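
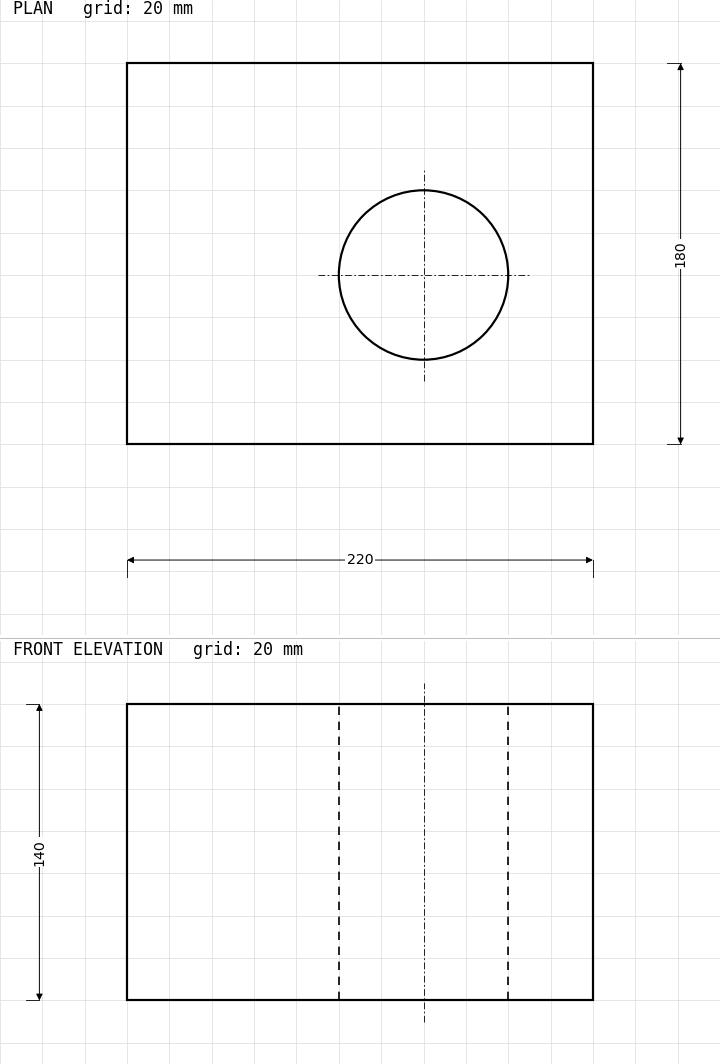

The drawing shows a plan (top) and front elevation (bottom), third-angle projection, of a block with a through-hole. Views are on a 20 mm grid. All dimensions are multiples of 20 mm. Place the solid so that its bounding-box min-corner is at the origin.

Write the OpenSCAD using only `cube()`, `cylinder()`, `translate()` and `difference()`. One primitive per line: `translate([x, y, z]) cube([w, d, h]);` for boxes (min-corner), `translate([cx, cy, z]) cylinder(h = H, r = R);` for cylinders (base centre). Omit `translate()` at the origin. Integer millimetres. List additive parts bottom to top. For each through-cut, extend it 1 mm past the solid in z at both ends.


difference() {
  cube([220, 180, 140]);
  translate([140, 80, -1]) cylinder(h = 142, r = 40);
}


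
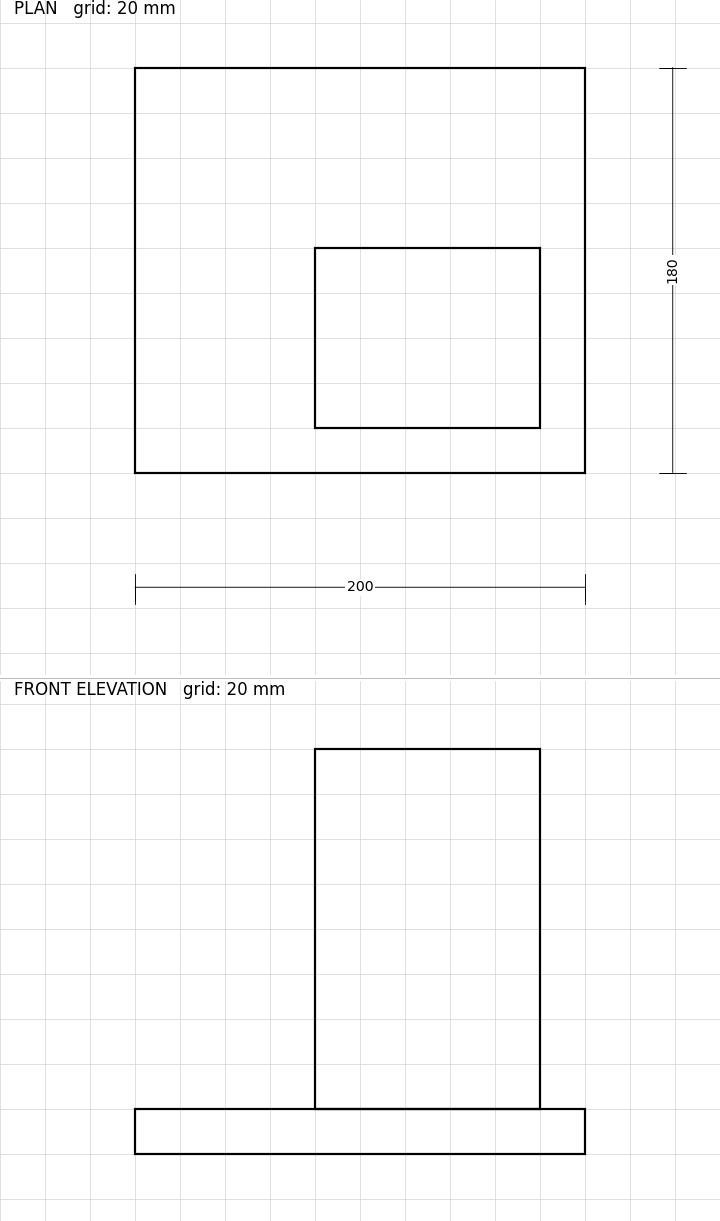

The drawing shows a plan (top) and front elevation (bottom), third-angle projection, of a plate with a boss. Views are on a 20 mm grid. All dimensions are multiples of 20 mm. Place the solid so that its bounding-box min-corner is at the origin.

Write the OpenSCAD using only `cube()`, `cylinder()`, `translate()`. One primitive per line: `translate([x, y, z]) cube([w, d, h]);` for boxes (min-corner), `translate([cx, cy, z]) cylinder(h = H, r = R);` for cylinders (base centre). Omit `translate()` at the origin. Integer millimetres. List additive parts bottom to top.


cube([200, 180, 20]);
translate([80, 20, 20]) cube([100, 80, 160]);


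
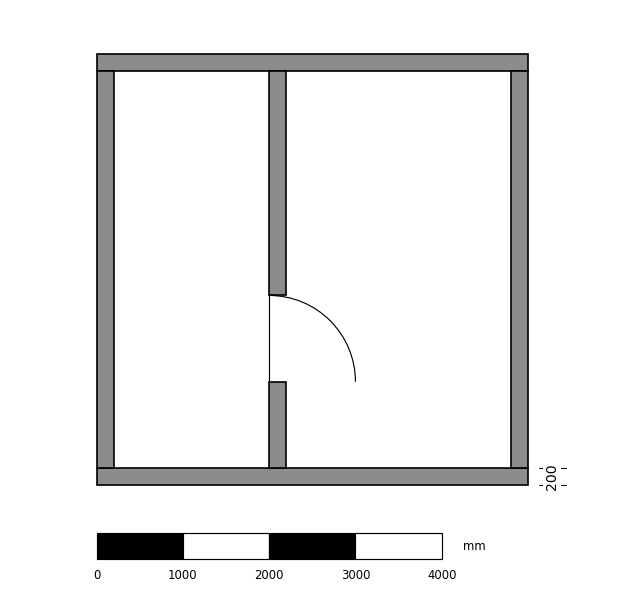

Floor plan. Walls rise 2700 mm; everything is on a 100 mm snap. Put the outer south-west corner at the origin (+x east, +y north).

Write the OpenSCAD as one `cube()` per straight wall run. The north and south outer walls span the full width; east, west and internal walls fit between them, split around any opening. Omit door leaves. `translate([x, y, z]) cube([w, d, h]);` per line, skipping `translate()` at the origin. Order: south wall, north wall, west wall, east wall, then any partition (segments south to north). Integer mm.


cube([5000, 200, 2700]);
translate([0, 4800, 0]) cube([5000, 200, 2700]);
translate([0, 200, 0]) cube([200, 4600, 2700]);
translate([4800, 200, 0]) cube([200, 4600, 2700]);
translate([2000, 200, 0]) cube([200, 1000, 2700]);
translate([2000, 2200, 0]) cube([200, 2600, 2700]);


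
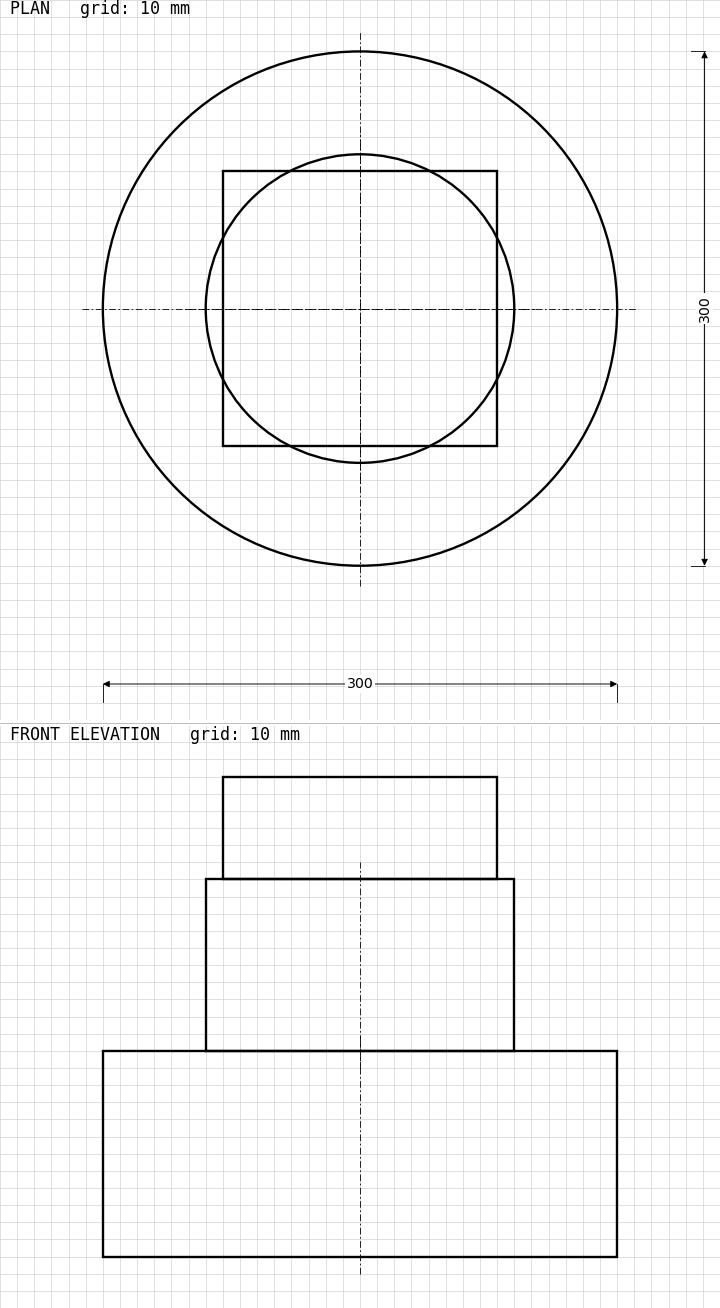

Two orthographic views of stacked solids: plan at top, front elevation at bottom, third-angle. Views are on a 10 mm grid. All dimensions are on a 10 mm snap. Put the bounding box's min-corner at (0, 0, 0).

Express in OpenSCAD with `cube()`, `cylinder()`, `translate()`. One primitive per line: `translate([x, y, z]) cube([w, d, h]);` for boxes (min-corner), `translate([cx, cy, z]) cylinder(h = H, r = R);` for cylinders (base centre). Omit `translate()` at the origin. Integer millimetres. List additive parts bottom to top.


translate([150, 150, 0]) cylinder(h = 120, r = 150);
translate([150, 150, 120]) cylinder(h = 100, r = 90);
translate([70, 70, 220]) cube([160, 160, 60]);


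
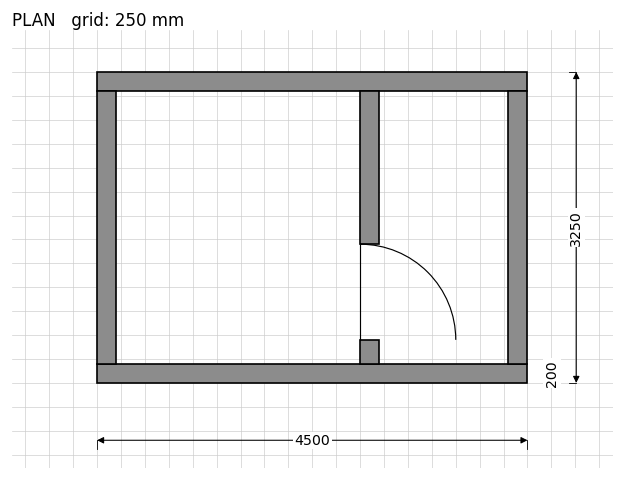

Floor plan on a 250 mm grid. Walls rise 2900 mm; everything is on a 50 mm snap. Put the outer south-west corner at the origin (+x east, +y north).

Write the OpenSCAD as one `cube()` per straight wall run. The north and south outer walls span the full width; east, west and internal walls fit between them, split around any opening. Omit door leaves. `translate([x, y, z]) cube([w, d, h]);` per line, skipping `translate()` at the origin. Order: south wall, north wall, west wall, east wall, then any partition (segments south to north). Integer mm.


cube([4500, 200, 2900]);
translate([0, 3050, 0]) cube([4500, 200, 2900]);
translate([0, 200, 0]) cube([200, 2850, 2900]);
translate([4300, 200, 0]) cube([200, 2850, 2900]);
translate([2750, 200, 0]) cube([200, 250, 2900]);
translate([2750, 1450, 0]) cube([200, 1600, 2900]);


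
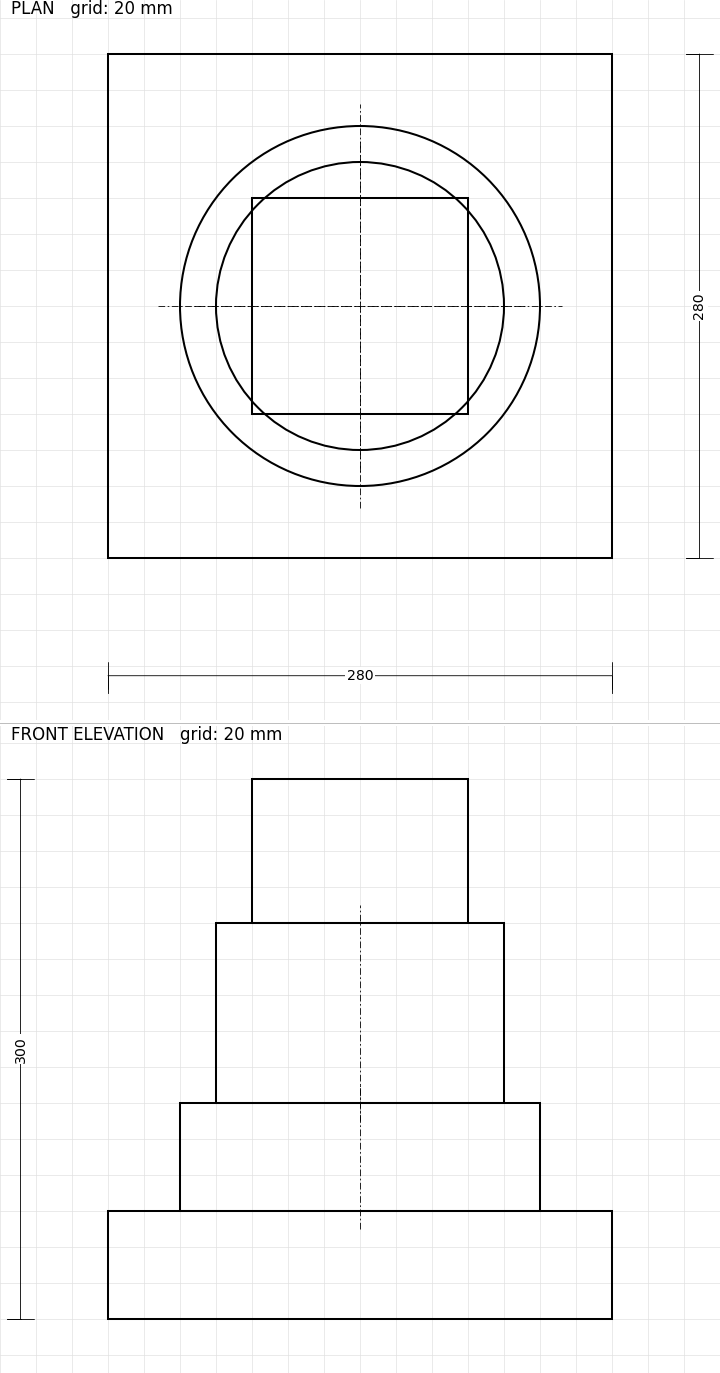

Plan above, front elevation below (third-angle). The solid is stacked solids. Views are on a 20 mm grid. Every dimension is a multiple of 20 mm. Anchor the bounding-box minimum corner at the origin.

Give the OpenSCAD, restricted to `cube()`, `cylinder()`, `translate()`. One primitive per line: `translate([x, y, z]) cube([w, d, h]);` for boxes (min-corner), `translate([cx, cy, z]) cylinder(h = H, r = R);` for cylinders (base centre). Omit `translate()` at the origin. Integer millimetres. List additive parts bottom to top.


cube([280, 280, 60]);
translate([140, 140, 60]) cylinder(h = 60, r = 100);
translate([140, 140, 120]) cylinder(h = 100, r = 80);
translate([80, 80, 220]) cube([120, 120, 80]);


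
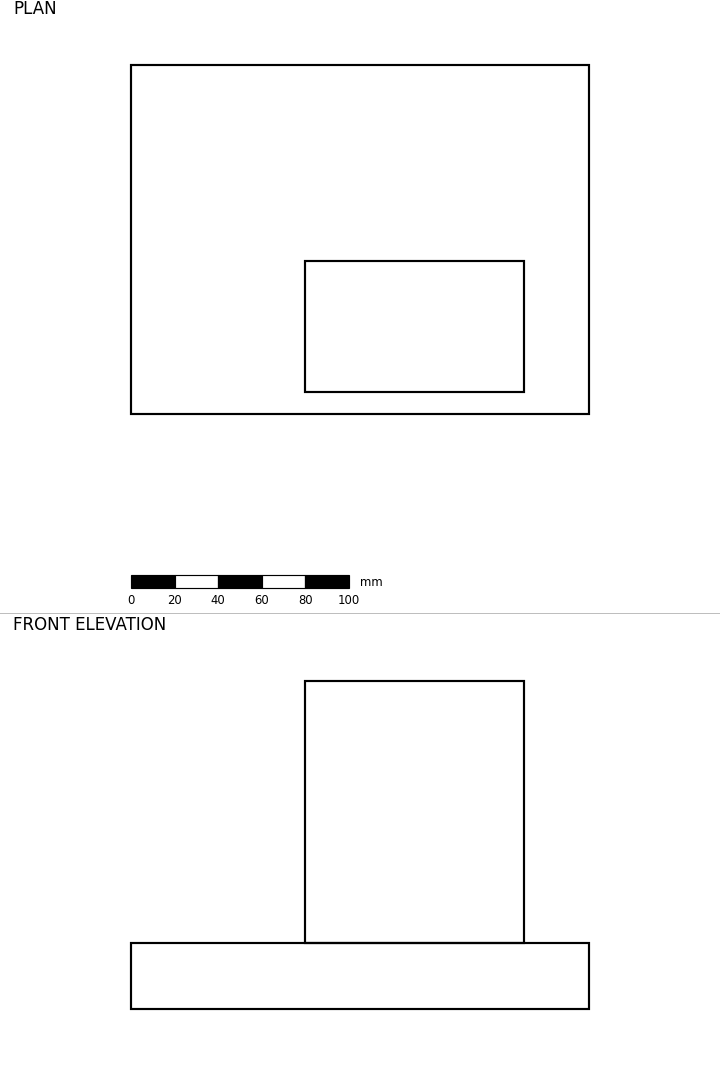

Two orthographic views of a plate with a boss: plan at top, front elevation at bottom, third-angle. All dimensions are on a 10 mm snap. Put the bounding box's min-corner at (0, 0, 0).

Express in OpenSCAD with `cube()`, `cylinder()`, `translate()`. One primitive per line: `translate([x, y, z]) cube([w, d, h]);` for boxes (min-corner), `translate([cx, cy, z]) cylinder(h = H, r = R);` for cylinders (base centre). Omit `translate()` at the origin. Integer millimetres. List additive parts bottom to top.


cube([210, 160, 30]);
translate([80, 10, 30]) cube([100, 60, 120]);


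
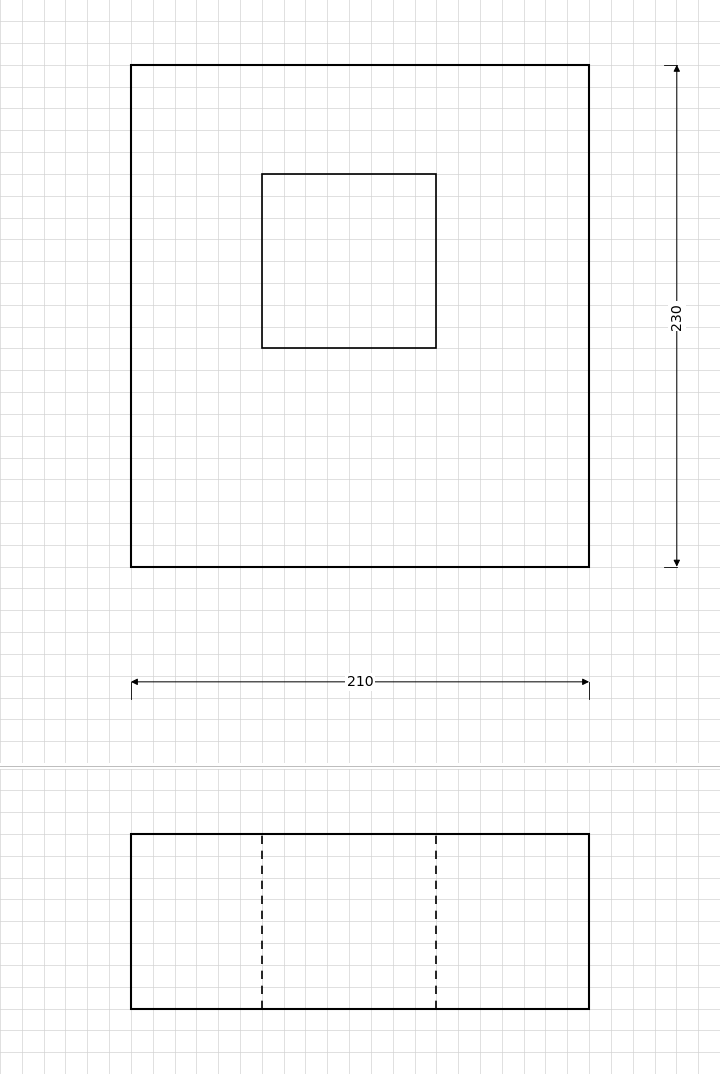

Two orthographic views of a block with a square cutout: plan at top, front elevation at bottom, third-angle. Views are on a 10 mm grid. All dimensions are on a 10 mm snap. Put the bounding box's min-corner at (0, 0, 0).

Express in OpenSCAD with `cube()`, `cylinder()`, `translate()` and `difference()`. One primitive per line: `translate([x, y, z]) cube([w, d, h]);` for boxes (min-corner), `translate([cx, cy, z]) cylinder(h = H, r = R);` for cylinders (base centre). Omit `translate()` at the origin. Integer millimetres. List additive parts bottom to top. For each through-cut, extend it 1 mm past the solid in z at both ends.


difference() {
  cube([210, 230, 80]);
  translate([60, 100, -1]) cube([80, 80, 82]);
}


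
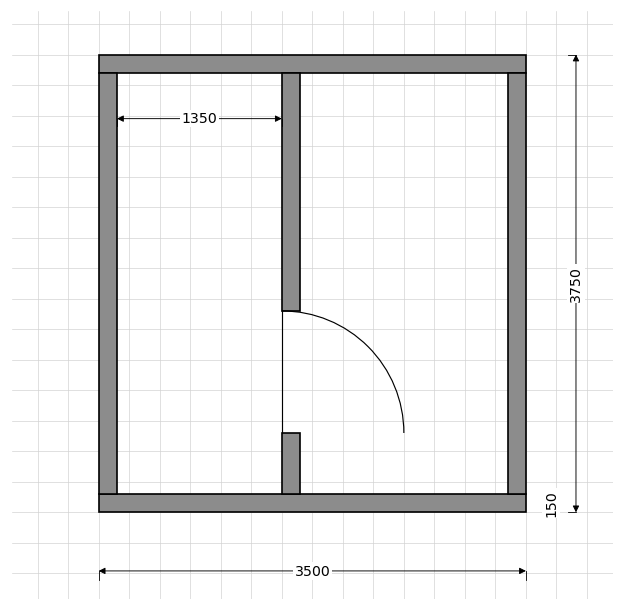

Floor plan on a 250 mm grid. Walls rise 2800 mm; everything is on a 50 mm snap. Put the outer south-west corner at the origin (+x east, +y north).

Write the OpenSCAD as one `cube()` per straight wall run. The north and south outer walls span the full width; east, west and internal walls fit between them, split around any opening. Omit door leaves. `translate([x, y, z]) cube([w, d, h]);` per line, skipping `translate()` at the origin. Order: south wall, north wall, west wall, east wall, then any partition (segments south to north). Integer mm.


cube([3500, 150, 2800]);
translate([0, 3600, 0]) cube([3500, 150, 2800]);
translate([0, 150, 0]) cube([150, 3450, 2800]);
translate([3350, 150, 0]) cube([150, 3450, 2800]);
translate([1500, 150, 0]) cube([150, 500, 2800]);
translate([1500, 1650, 0]) cube([150, 1950, 2800]);


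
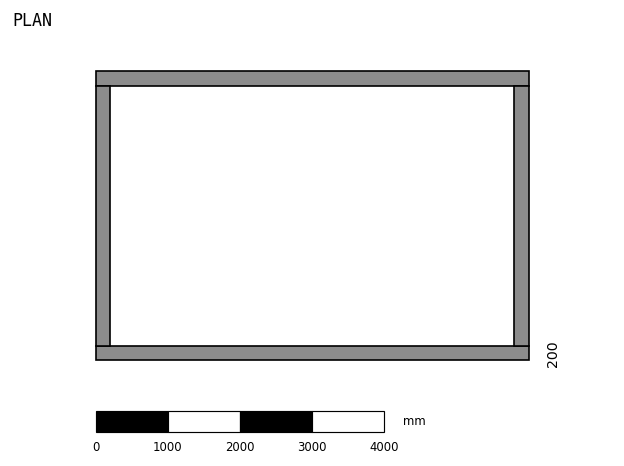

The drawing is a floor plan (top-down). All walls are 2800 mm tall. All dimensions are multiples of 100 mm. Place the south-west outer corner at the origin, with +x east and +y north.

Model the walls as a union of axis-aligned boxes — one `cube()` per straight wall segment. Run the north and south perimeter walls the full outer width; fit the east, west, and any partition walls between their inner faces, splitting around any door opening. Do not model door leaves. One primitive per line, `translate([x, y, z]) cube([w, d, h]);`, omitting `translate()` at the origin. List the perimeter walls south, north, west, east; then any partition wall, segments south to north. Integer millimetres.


cube([6000, 200, 2800]);
translate([0, 3800, 0]) cube([6000, 200, 2800]);
translate([0, 200, 0]) cube([200, 3600, 2800]);
translate([5800, 200, 0]) cube([200, 3600, 2800]);


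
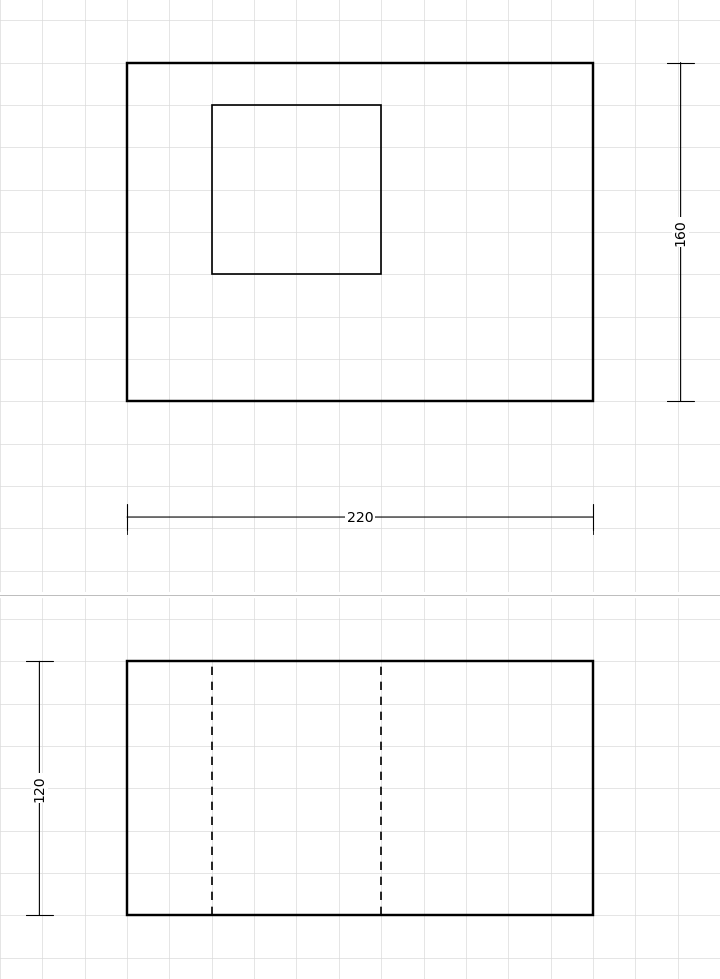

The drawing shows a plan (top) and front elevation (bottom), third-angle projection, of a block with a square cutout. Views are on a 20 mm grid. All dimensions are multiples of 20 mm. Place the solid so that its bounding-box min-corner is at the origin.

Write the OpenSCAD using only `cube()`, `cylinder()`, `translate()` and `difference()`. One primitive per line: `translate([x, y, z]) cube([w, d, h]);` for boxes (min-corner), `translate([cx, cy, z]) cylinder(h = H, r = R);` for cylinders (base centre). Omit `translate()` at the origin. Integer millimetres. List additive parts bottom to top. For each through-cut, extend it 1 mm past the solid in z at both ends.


difference() {
  cube([220, 160, 120]);
  translate([40, 60, -1]) cube([80, 80, 122]);
}


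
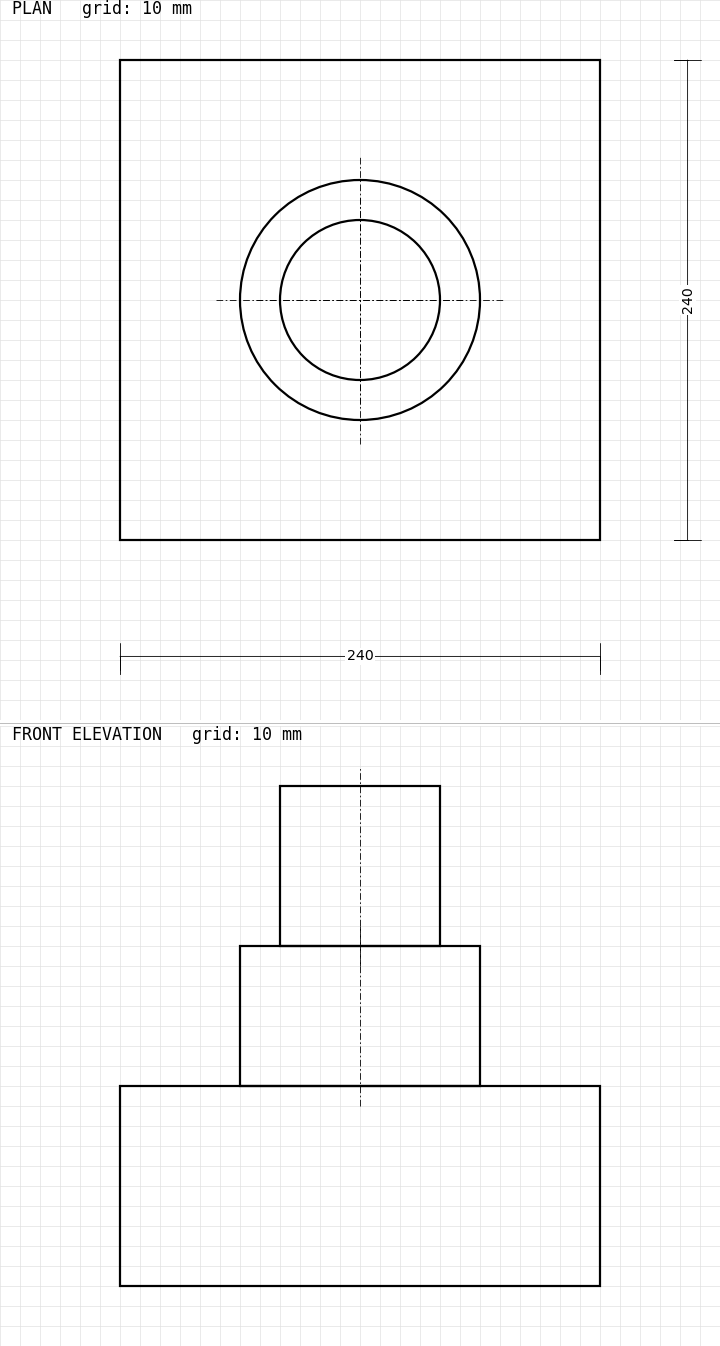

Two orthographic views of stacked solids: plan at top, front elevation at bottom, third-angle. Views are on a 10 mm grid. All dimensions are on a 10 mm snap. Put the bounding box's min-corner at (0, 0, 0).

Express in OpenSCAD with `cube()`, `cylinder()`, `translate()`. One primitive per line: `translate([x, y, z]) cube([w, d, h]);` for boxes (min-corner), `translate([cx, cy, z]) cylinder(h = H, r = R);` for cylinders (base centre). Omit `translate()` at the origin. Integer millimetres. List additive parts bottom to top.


cube([240, 240, 100]);
translate([120, 120, 100]) cylinder(h = 70, r = 60);
translate([120, 120, 170]) cylinder(h = 80, r = 40);


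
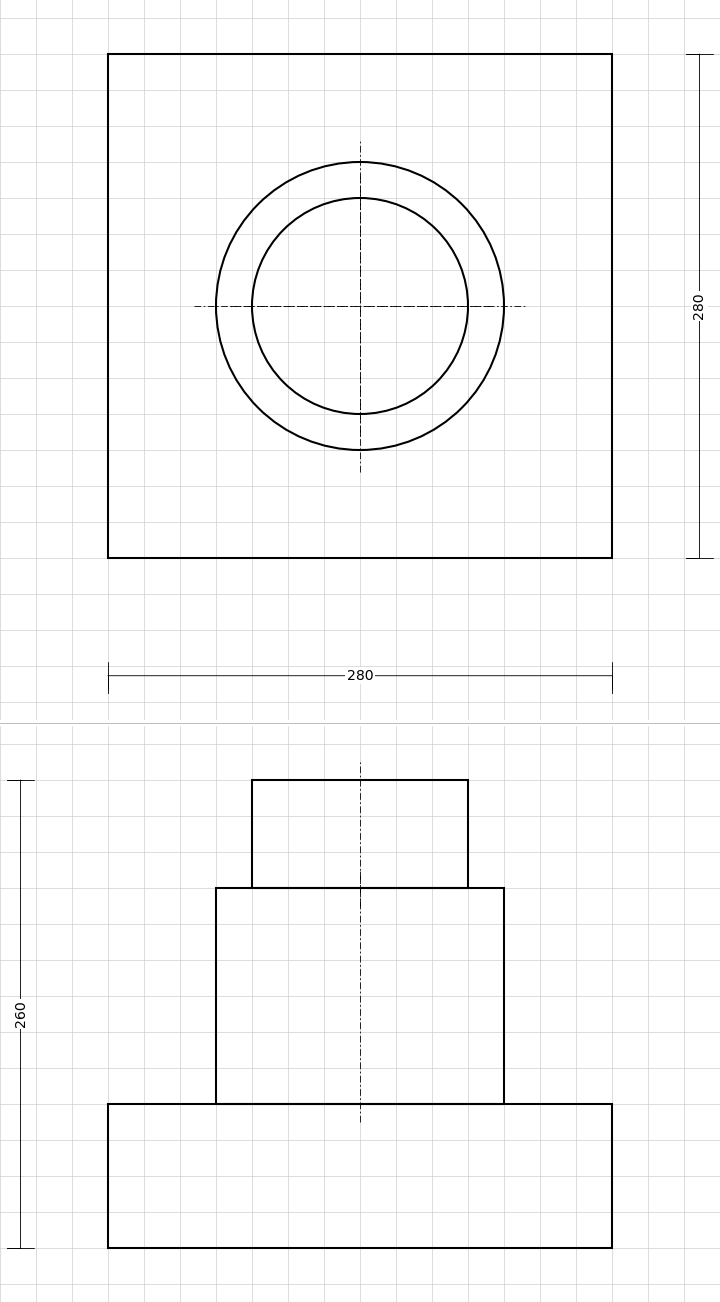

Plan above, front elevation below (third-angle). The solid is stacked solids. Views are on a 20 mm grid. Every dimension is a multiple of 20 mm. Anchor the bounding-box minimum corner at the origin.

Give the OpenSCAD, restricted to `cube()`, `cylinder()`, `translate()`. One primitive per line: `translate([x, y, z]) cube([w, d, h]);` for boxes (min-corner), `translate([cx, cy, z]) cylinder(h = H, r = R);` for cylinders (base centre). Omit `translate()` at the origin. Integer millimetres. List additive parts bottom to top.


cube([280, 280, 80]);
translate([140, 140, 80]) cylinder(h = 120, r = 80);
translate([140, 140, 200]) cylinder(h = 60, r = 60);


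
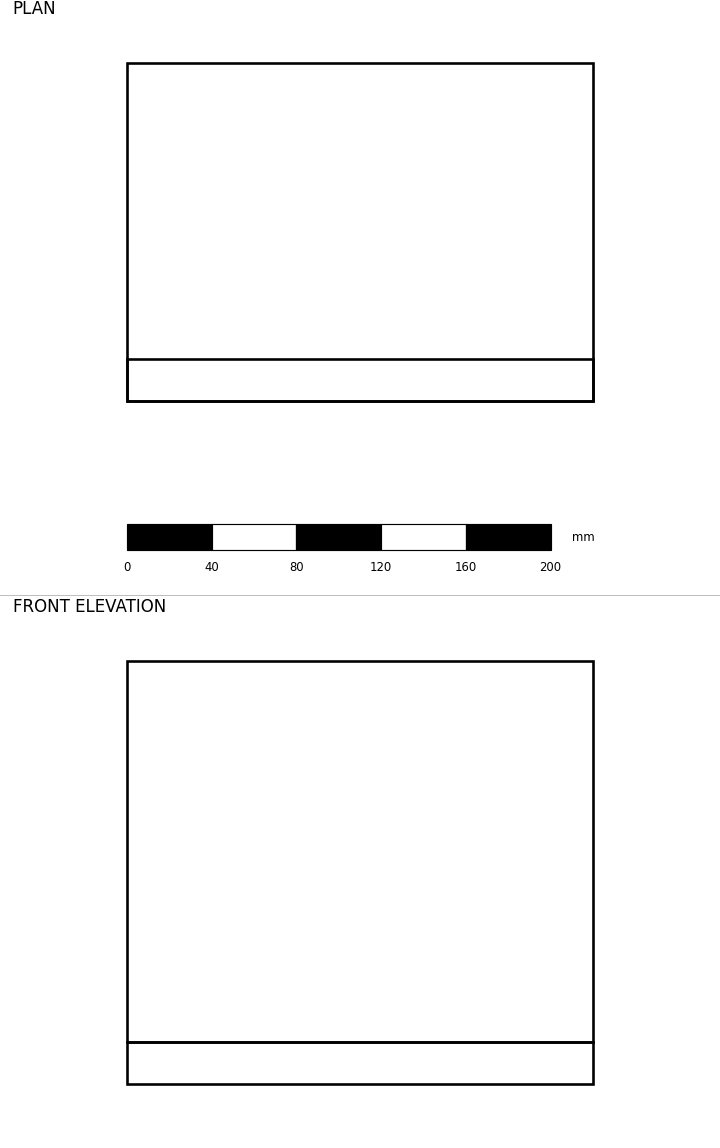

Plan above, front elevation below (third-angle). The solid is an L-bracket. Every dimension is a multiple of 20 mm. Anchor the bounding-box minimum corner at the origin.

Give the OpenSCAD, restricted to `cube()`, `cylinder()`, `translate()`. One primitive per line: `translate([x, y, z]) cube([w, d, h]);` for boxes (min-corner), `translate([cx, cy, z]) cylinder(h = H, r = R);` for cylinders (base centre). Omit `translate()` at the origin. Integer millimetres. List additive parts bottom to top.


cube([220, 160, 20]);
translate([0, 0, 20]) cube([220, 20, 180]);


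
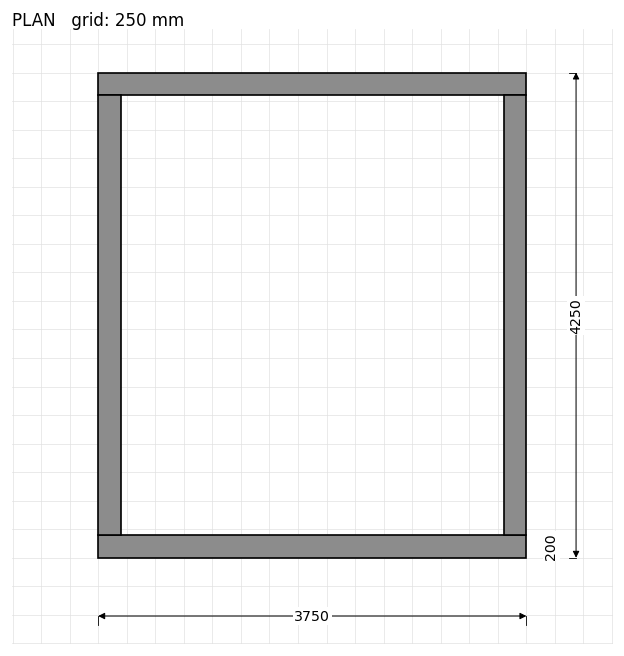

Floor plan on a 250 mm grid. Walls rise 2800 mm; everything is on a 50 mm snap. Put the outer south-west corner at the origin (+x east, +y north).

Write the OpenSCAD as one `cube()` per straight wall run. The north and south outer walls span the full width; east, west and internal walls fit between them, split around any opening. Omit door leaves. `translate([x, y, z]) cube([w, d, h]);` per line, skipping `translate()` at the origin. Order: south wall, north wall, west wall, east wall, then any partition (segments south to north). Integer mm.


cube([3750, 200, 2800]);
translate([0, 4050, 0]) cube([3750, 200, 2800]);
translate([0, 200, 0]) cube([200, 3850, 2800]);
translate([3550, 200, 0]) cube([200, 3850, 2800]);


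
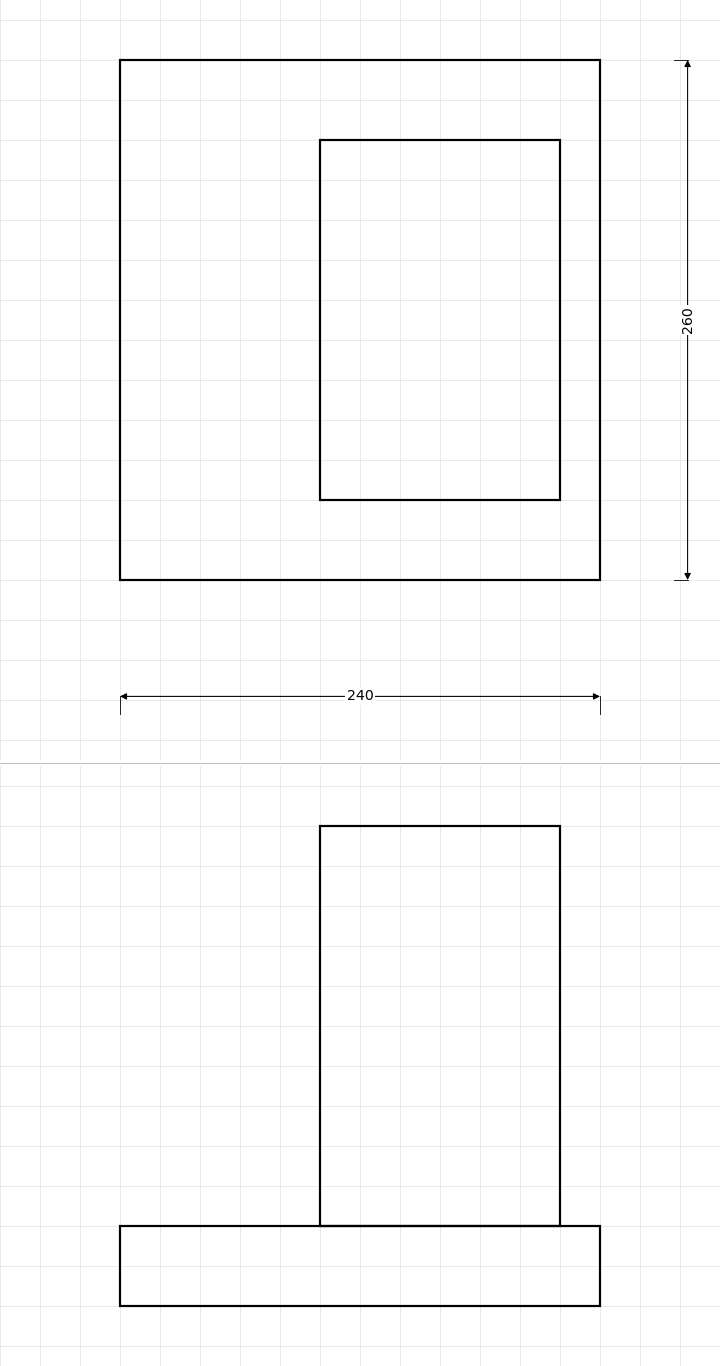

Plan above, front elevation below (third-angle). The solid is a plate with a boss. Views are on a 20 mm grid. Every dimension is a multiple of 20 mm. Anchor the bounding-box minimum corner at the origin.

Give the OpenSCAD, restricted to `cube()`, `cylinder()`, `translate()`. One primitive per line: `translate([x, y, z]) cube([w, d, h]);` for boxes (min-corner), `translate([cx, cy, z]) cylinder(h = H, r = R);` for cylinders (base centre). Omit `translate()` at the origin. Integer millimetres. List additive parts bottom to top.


cube([240, 260, 40]);
translate([100, 40, 40]) cube([120, 180, 200]);


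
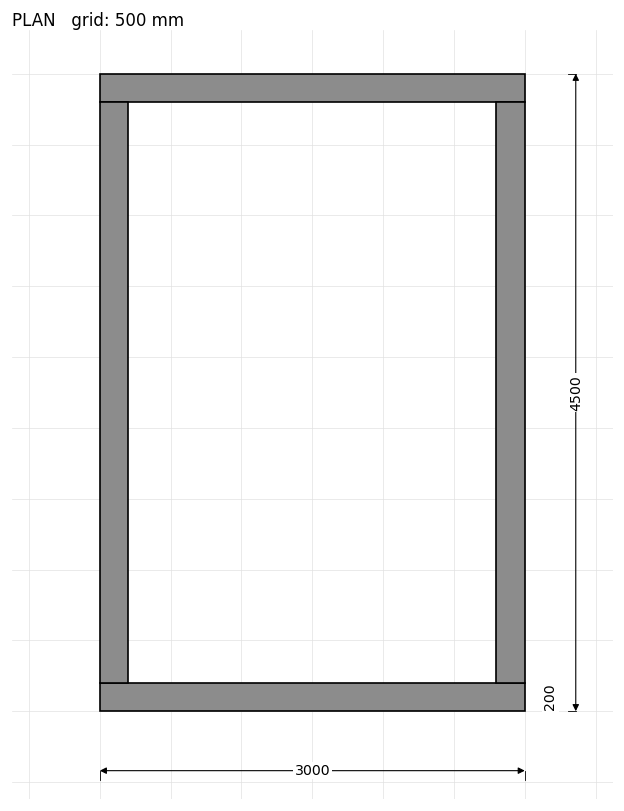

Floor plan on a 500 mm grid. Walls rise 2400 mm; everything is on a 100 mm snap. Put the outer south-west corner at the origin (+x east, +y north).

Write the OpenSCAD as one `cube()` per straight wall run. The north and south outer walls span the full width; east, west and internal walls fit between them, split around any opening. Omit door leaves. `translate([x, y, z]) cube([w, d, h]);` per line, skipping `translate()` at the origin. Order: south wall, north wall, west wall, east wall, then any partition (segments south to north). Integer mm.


cube([3000, 200, 2400]);
translate([0, 4300, 0]) cube([3000, 200, 2400]);
translate([0, 200, 0]) cube([200, 4100, 2400]);
translate([2800, 200, 0]) cube([200, 4100, 2400]);


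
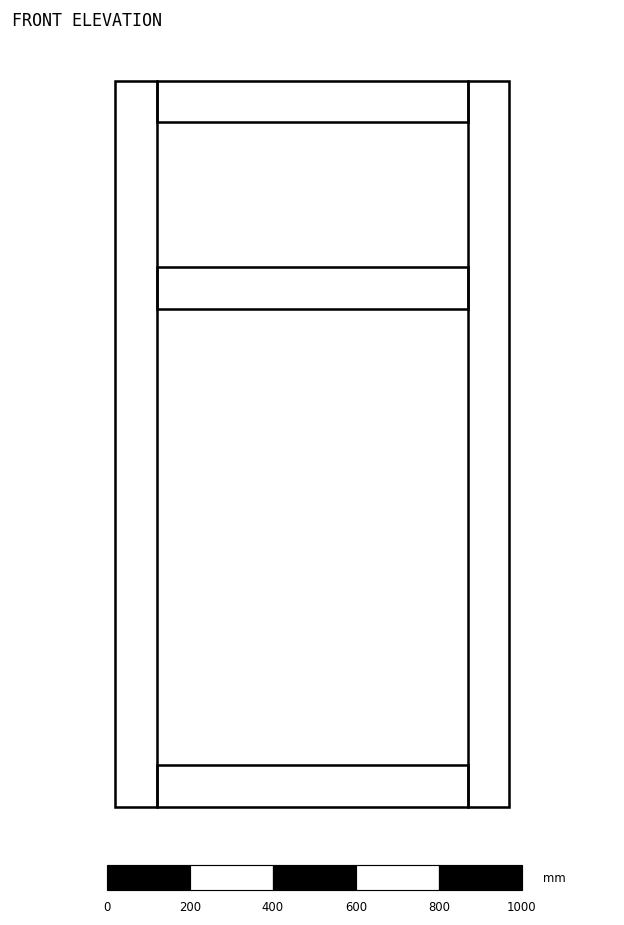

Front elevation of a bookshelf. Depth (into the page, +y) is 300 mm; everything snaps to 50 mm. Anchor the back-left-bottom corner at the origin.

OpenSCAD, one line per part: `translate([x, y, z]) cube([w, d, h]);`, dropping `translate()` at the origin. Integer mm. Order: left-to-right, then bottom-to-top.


cube([100, 300, 1750]);
translate([100, 0, 0]) cube([750, 300, 100]);
translate([100, 0, 1200]) cube([750, 300, 100]);
translate([100, 0, 1650]) cube([750, 300, 100]);
translate([850, 0, 0]) cube([100, 300, 1750]);


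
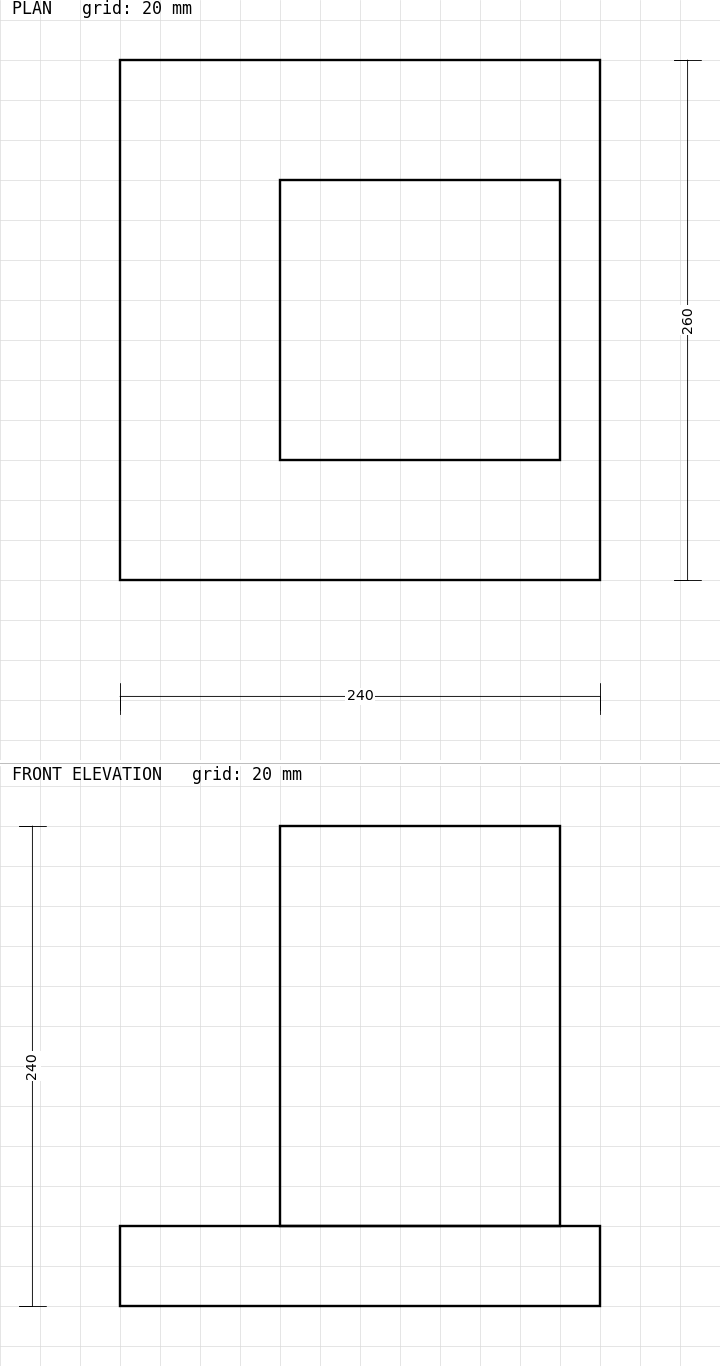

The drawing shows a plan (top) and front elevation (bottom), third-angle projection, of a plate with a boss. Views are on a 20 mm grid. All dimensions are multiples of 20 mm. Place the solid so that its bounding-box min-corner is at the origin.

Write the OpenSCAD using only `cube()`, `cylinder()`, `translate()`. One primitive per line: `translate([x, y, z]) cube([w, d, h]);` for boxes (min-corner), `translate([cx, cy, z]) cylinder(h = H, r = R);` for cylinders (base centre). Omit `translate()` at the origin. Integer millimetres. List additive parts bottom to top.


cube([240, 260, 40]);
translate([80, 60, 40]) cube([140, 140, 200]);


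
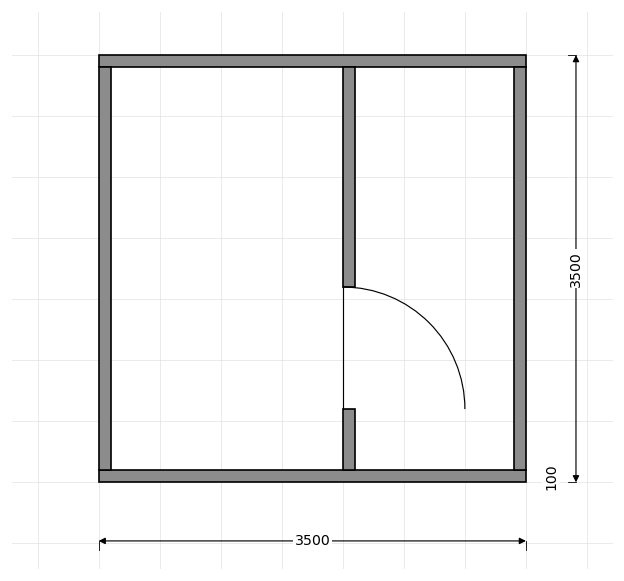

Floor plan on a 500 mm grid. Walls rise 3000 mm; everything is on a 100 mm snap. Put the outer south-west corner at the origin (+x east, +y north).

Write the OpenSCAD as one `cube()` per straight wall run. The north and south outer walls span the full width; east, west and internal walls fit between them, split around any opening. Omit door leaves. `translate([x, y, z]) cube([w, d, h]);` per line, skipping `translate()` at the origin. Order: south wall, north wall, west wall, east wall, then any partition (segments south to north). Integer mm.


cube([3500, 100, 3000]);
translate([0, 3400, 0]) cube([3500, 100, 3000]);
translate([0, 100, 0]) cube([100, 3300, 3000]);
translate([3400, 100, 0]) cube([100, 3300, 3000]);
translate([2000, 100, 0]) cube([100, 500, 3000]);
translate([2000, 1600, 0]) cube([100, 1800, 3000]);


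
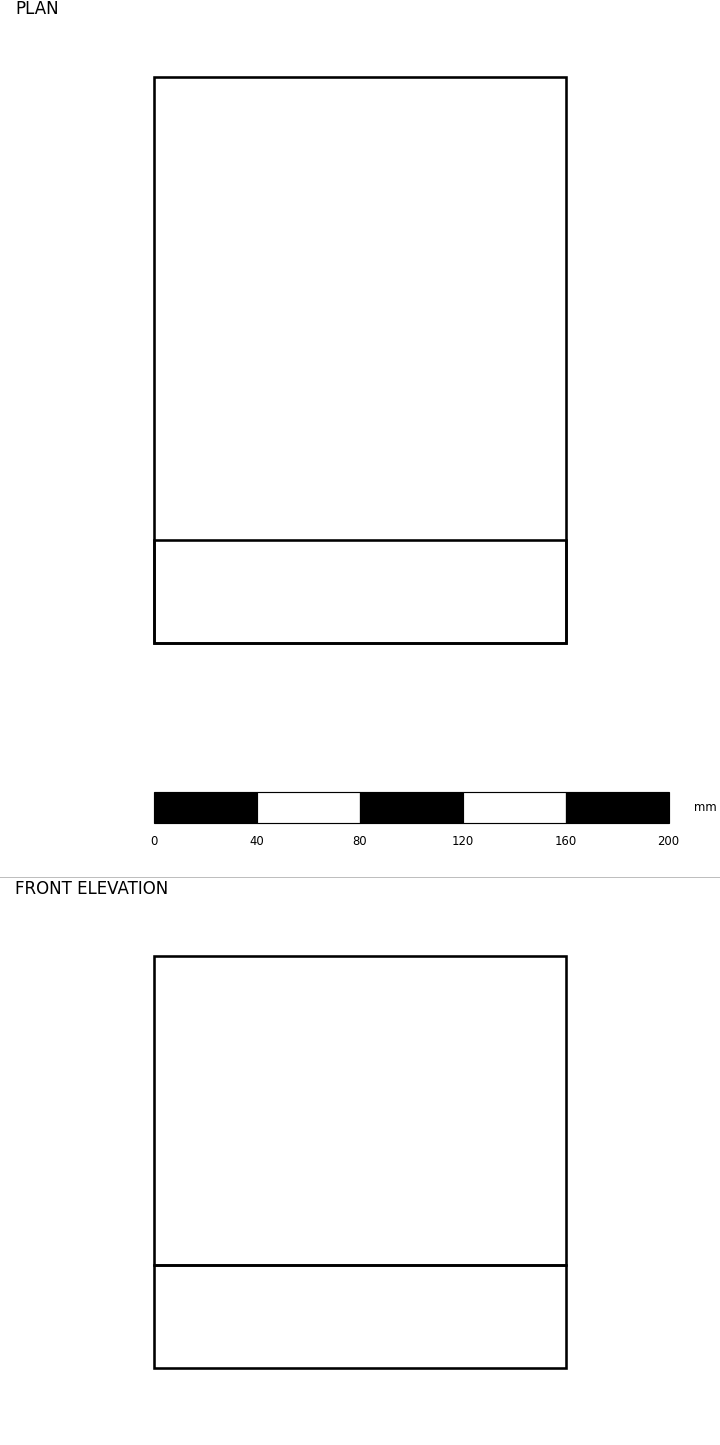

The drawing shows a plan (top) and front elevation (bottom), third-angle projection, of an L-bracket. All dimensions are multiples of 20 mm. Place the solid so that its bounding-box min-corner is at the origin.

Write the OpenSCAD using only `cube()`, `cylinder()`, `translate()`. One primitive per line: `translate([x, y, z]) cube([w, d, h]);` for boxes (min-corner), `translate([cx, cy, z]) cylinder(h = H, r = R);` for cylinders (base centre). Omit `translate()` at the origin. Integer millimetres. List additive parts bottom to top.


cube([160, 220, 40]);
translate([0, 0, 40]) cube([160, 40, 120]);


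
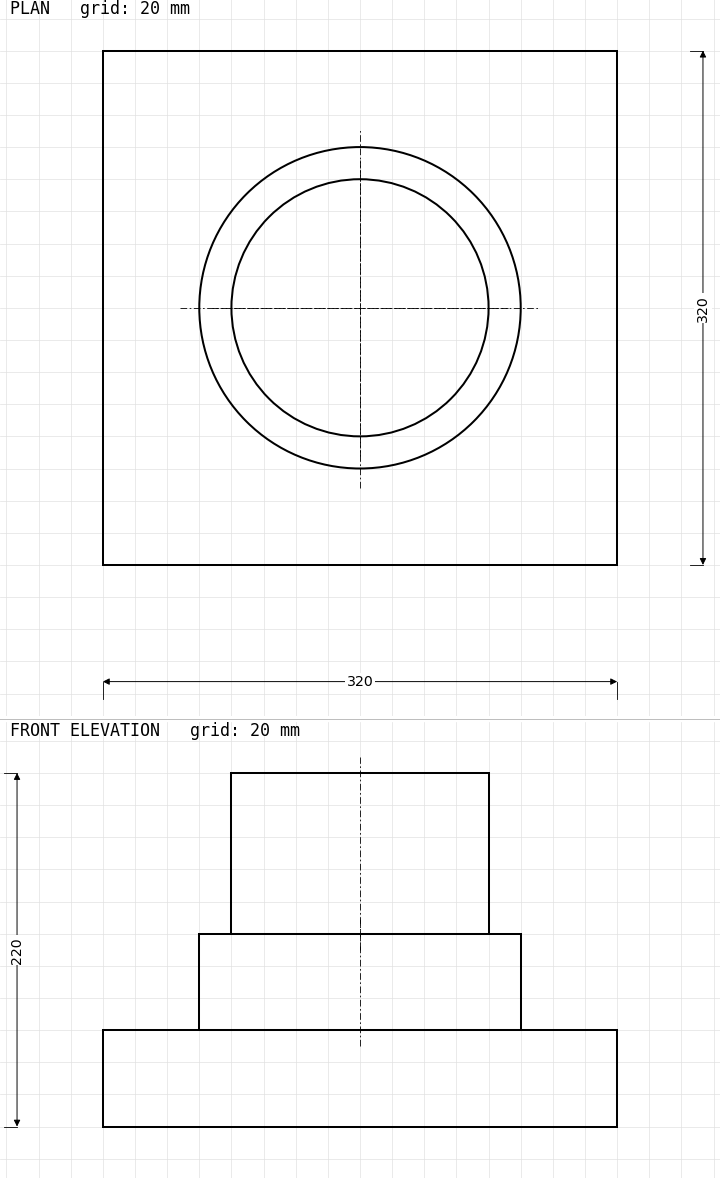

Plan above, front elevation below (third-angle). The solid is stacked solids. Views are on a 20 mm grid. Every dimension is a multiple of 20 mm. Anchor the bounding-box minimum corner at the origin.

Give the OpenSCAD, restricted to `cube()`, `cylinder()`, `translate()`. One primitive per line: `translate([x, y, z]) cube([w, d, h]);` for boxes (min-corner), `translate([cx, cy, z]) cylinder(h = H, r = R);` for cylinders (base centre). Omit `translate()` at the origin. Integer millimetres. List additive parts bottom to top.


cube([320, 320, 60]);
translate([160, 160, 60]) cylinder(h = 60, r = 100);
translate([160, 160, 120]) cylinder(h = 100, r = 80);


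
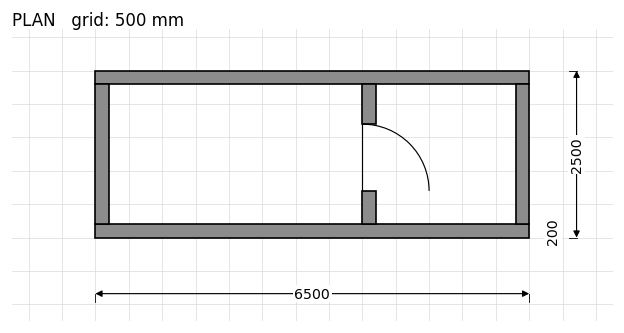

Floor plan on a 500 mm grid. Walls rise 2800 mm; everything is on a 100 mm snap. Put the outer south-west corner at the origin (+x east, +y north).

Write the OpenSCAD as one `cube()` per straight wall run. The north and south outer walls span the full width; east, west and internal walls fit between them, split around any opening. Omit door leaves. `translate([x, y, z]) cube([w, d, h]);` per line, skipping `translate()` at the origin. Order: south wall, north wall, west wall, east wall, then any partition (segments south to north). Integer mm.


cube([6500, 200, 2800]);
translate([0, 2300, 0]) cube([6500, 200, 2800]);
translate([0, 200, 0]) cube([200, 2100, 2800]);
translate([6300, 200, 0]) cube([200, 2100, 2800]);
translate([4000, 200, 0]) cube([200, 500, 2800]);
translate([4000, 1700, 0]) cube([200, 600, 2800]);


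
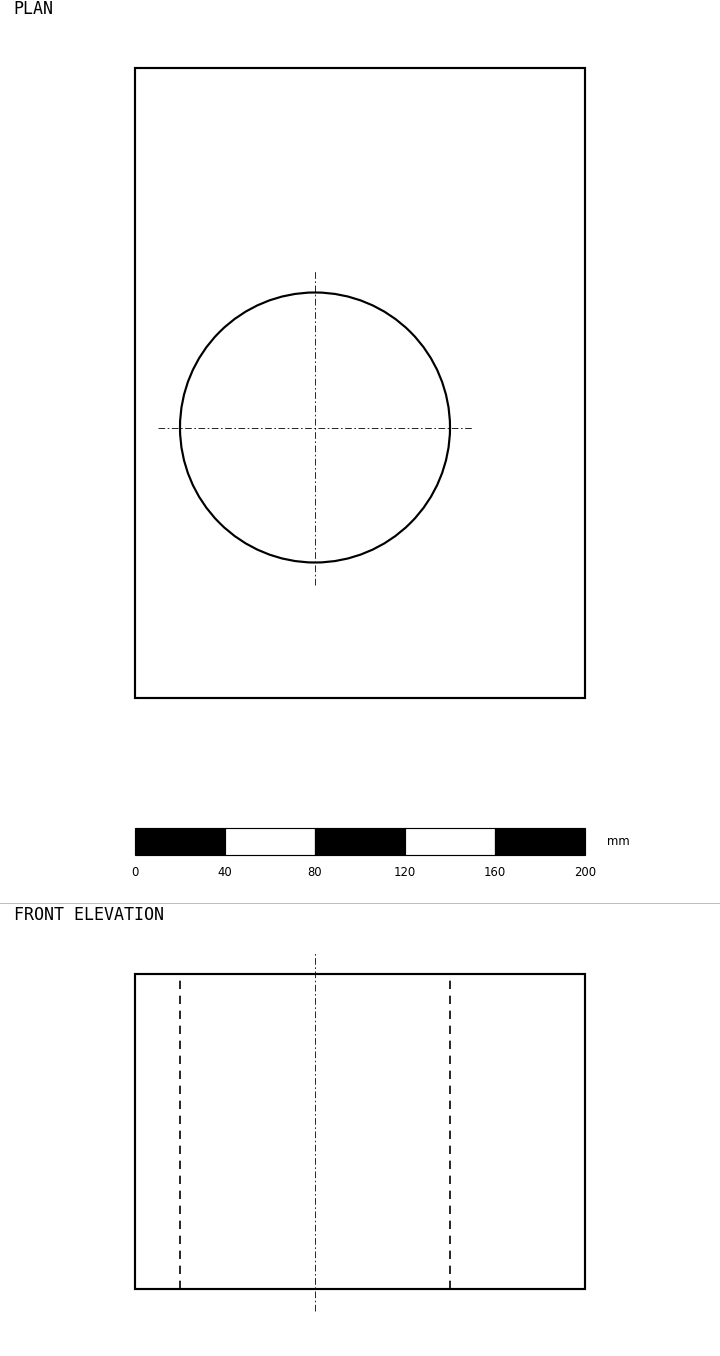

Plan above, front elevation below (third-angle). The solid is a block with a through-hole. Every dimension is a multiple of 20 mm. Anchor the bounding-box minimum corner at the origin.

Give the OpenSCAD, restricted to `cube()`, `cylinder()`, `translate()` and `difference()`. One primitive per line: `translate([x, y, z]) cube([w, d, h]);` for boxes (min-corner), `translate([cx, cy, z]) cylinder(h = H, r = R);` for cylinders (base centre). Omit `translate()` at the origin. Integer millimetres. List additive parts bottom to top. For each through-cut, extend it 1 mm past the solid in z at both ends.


difference() {
  cube([200, 280, 140]);
  translate([80, 120, -1]) cylinder(h = 142, r = 60);
}


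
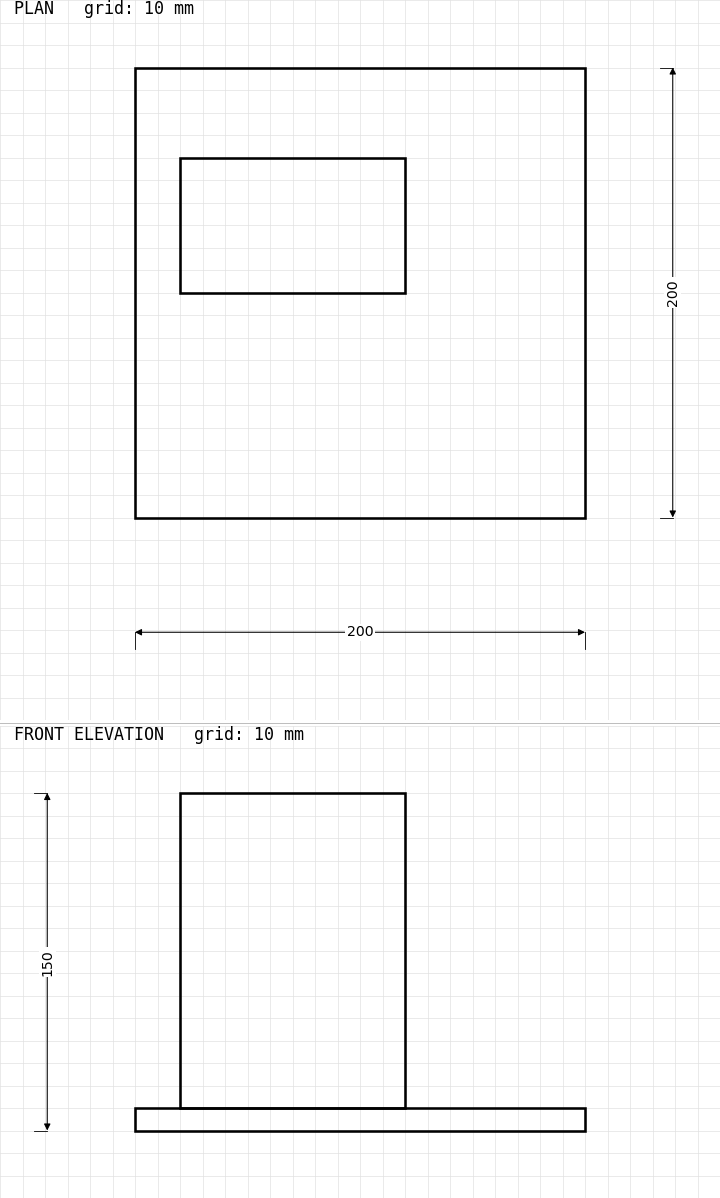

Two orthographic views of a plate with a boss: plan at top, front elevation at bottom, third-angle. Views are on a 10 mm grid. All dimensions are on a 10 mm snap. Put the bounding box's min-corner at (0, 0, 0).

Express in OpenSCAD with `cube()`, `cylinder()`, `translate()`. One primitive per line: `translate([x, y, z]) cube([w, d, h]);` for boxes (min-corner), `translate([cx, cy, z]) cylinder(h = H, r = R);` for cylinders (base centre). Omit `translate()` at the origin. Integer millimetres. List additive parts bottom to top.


cube([200, 200, 10]);
translate([20, 100, 10]) cube([100, 60, 140]);


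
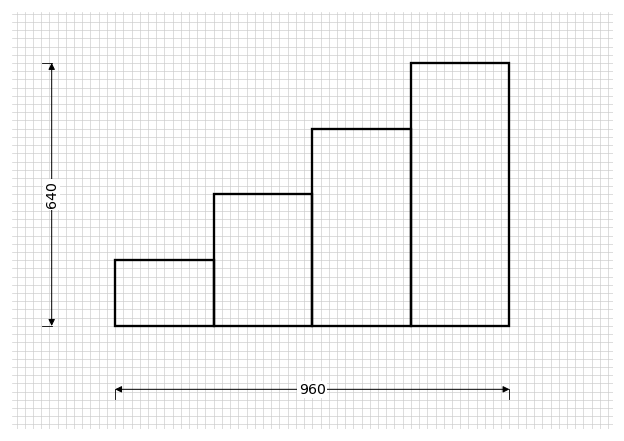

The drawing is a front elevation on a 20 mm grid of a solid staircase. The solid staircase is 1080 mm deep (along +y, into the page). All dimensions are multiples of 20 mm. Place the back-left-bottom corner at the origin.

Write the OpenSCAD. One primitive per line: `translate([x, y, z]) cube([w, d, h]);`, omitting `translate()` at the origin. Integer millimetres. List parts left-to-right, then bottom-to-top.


cube([240, 1080, 160]);
translate([240, 0, 0]) cube([240, 1080, 320]);
translate([480, 0, 0]) cube([240, 1080, 480]);
translate([720, 0, 0]) cube([240, 1080, 640]);


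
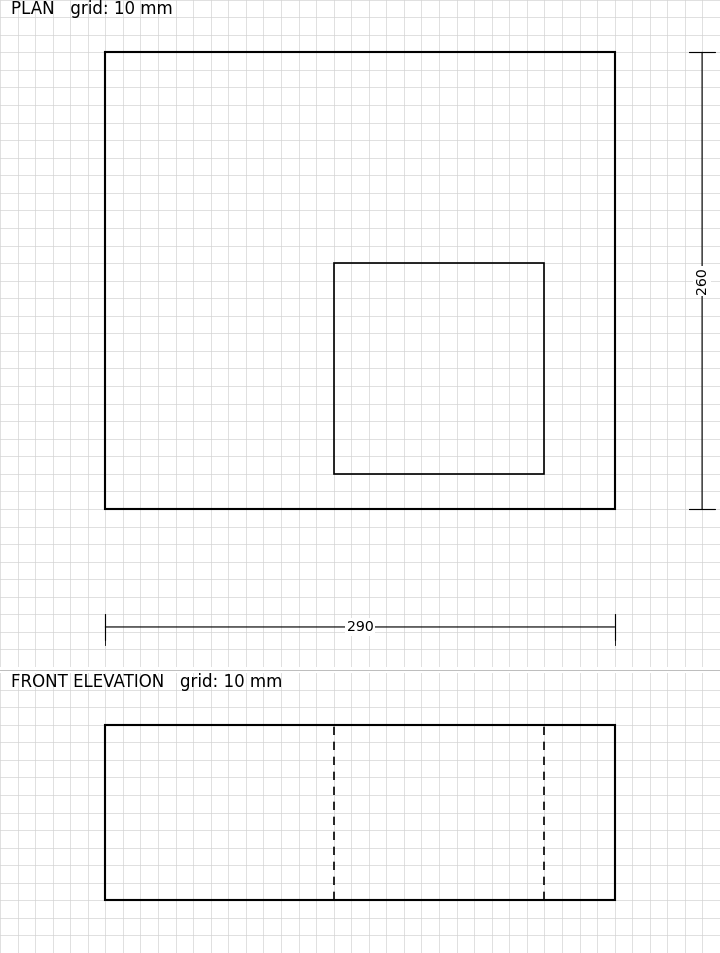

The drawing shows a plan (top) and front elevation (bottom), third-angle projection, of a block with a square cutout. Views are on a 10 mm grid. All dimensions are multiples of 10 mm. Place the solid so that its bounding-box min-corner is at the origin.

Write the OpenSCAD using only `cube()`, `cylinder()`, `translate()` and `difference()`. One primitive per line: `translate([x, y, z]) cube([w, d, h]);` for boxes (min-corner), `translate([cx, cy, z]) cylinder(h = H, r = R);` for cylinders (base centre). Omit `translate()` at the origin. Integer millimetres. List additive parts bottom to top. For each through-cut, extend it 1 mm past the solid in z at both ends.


difference() {
  cube([290, 260, 100]);
  translate([130, 20, -1]) cube([120, 120, 102]);
}


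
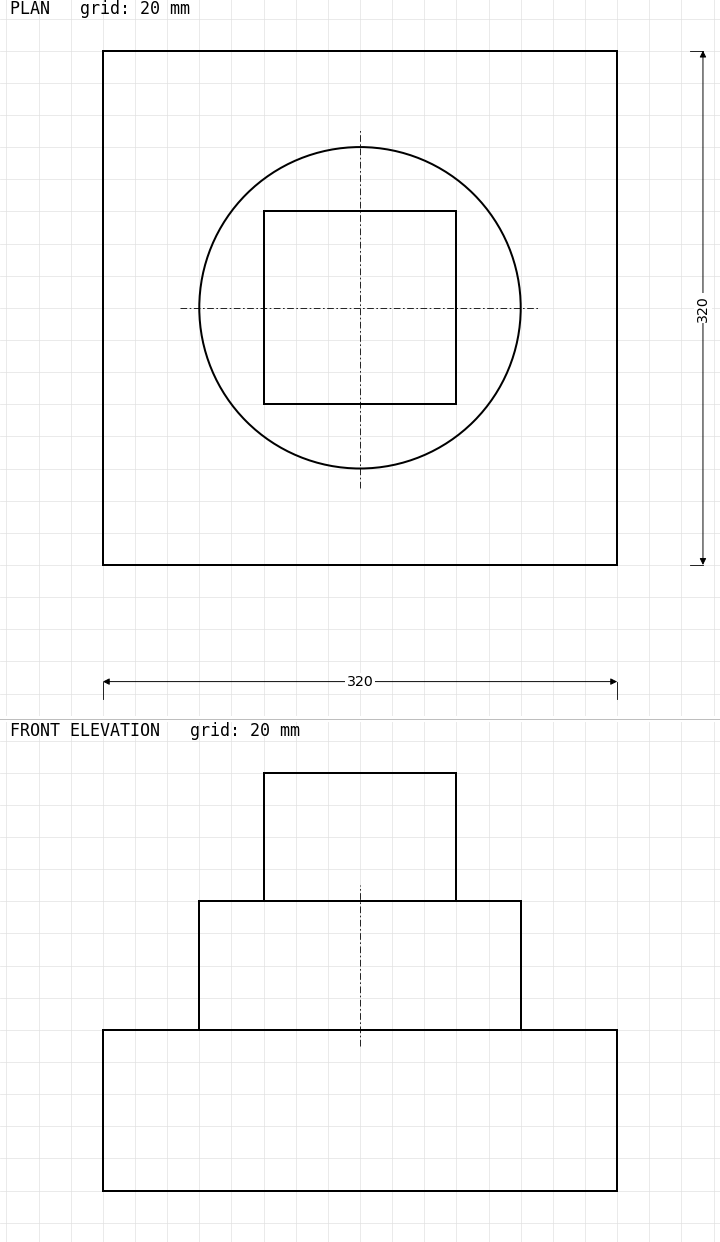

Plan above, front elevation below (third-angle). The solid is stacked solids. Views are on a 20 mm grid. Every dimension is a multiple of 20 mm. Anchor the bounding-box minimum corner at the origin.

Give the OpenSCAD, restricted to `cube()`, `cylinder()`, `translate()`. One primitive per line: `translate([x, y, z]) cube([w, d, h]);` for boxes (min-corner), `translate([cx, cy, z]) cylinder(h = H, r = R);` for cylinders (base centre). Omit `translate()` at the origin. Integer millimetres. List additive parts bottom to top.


cube([320, 320, 100]);
translate([160, 160, 100]) cylinder(h = 80, r = 100);
translate([100, 100, 180]) cube([120, 120, 80]);


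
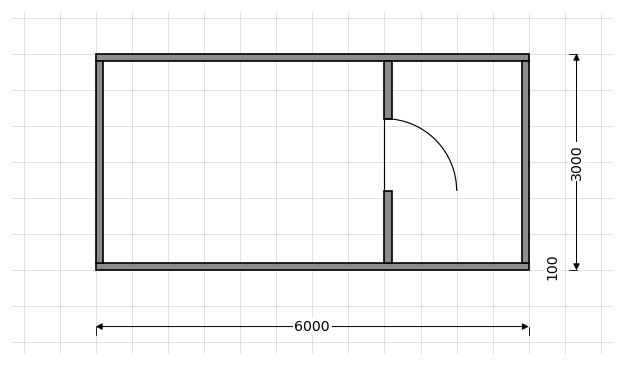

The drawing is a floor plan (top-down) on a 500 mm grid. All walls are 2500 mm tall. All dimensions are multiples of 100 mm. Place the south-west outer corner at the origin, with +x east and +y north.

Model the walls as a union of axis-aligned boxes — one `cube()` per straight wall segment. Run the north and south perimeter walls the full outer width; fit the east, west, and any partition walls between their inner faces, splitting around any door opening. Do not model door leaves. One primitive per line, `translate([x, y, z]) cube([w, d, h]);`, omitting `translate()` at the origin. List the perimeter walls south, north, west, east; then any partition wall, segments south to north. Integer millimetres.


cube([6000, 100, 2500]);
translate([0, 2900, 0]) cube([6000, 100, 2500]);
translate([0, 100, 0]) cube([100, 2800, 2500]);
translate([5900, 100, 0]) cube([100, 2800, 2500]);
translate([4000, 100, 0]) cube([100, 1000, 2500]);
translate([4000, 2100, 0]) cube([100, 800, 2500]);


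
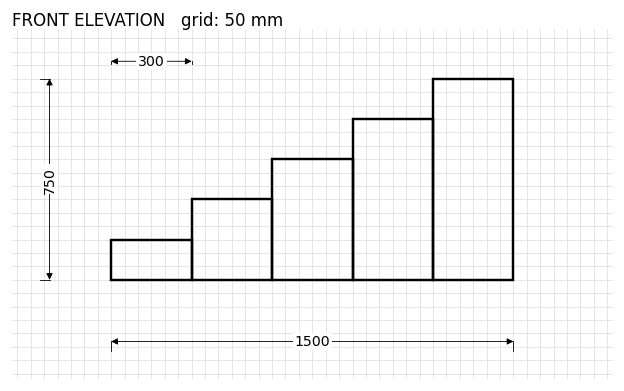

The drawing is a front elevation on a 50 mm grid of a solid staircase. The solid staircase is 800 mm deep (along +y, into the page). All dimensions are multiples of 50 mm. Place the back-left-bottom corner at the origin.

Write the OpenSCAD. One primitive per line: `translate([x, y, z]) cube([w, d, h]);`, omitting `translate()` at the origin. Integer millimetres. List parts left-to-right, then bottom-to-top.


cube([300, 800, 150]);
translate([300, 0, 0]) cube([300, 800, 300]);
translate([600, 0, 0]) cube([300, 800, 450]);
translate([900, 0, 0]) cube([300, 800, 600]);
translate([1200, 0, 0]) cube([300, 800, 750]);


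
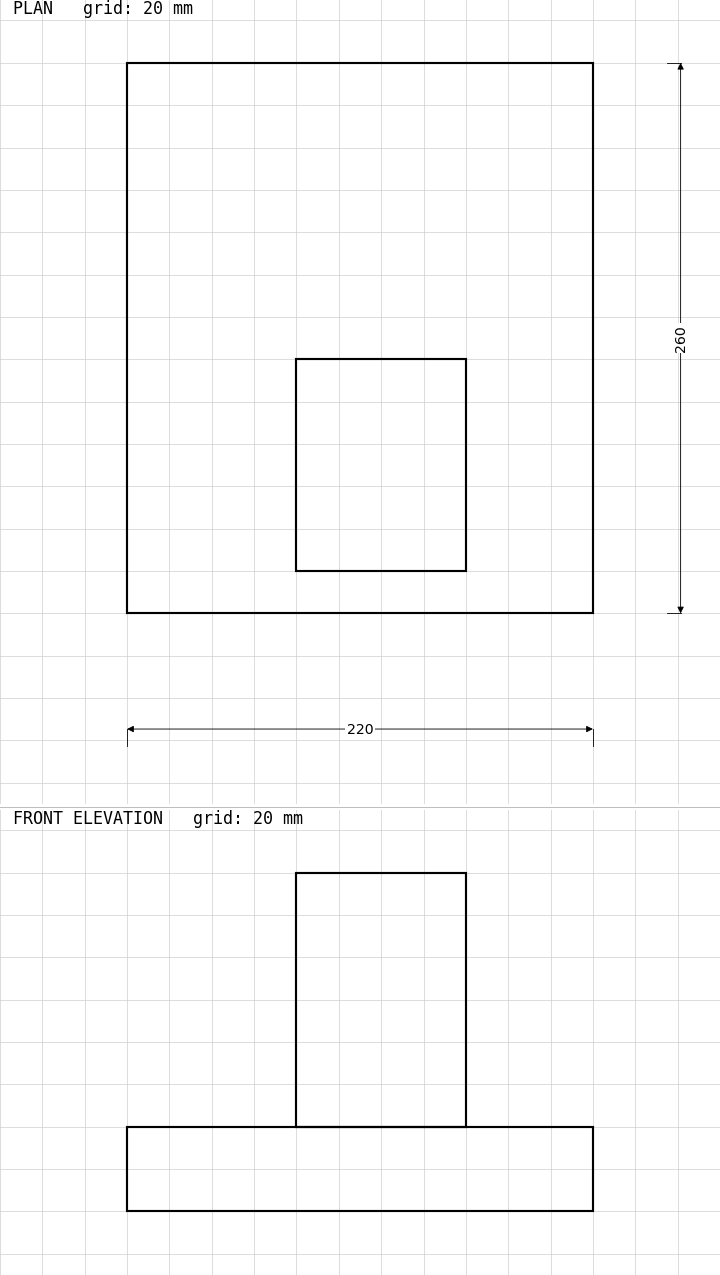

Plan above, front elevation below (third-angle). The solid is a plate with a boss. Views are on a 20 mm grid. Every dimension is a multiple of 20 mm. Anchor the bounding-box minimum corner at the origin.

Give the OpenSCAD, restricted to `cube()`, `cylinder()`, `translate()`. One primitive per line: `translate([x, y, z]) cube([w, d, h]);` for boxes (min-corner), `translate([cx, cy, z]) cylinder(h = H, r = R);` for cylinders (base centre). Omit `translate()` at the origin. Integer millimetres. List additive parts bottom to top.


cube([220, 260, 40]);
translate([80, 20, 40]) cube([80, 100, 120]);


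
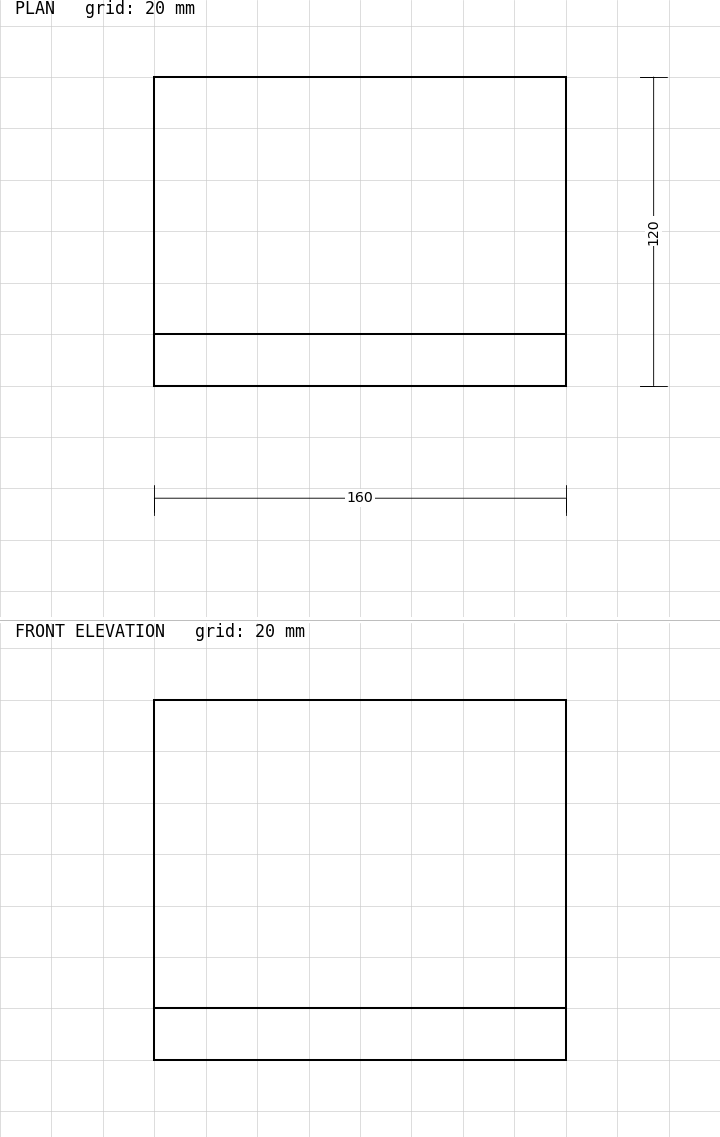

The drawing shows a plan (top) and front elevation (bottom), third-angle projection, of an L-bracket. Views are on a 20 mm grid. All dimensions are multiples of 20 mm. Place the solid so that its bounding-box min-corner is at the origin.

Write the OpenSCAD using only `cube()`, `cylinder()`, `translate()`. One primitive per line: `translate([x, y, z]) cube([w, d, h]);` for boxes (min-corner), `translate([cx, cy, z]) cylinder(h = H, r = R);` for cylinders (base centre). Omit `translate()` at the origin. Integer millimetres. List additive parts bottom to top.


cube([160, 120, 20]);
translate([0, 0, 20]) cube([160, 20, 120]);


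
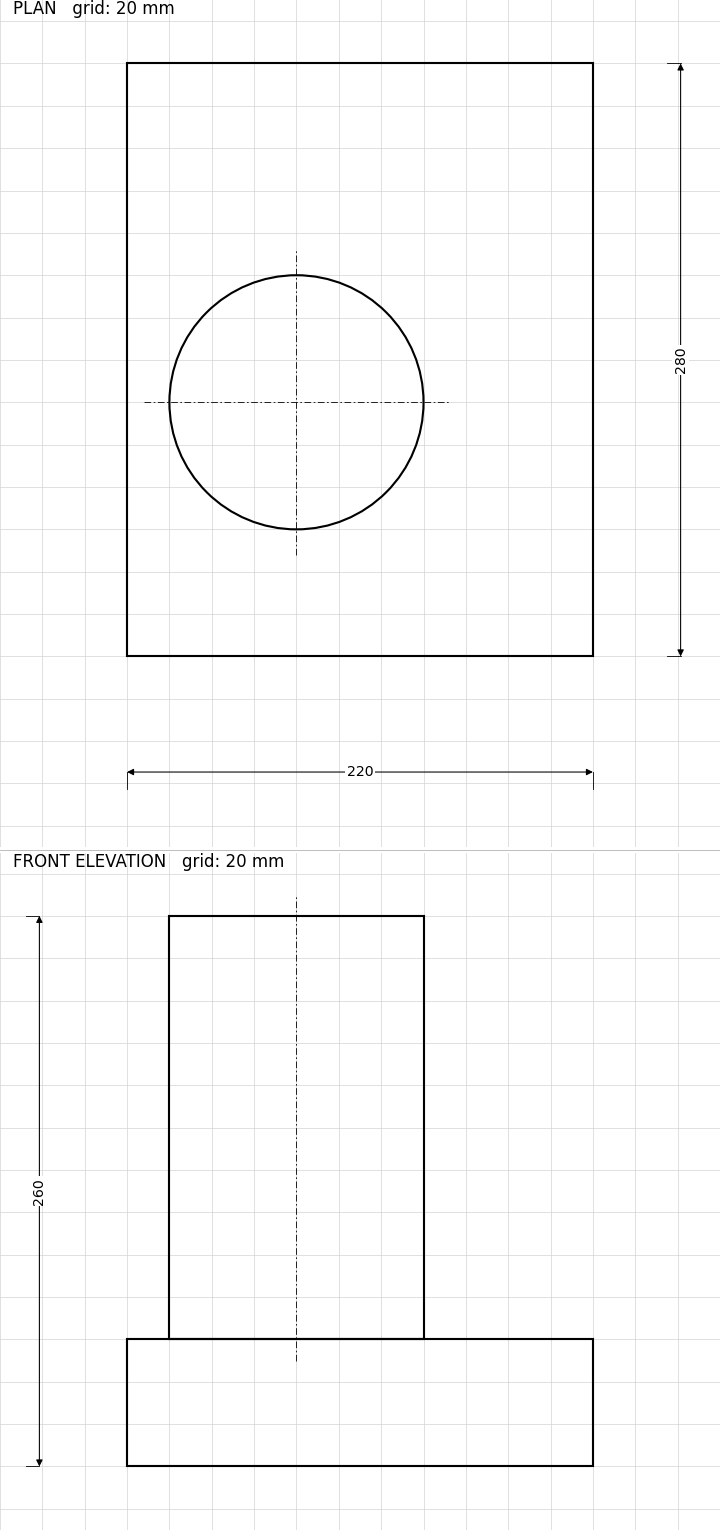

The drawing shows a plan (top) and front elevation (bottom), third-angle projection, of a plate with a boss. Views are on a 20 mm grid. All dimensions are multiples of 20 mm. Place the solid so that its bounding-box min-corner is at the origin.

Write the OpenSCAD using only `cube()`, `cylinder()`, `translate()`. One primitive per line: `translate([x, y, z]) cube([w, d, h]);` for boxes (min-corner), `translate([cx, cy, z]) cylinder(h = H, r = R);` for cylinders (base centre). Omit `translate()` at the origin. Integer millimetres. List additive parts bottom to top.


cube([220, 280, 60]);
translate([80, 120, 60]) cylinder(h = 200, r = 60);
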